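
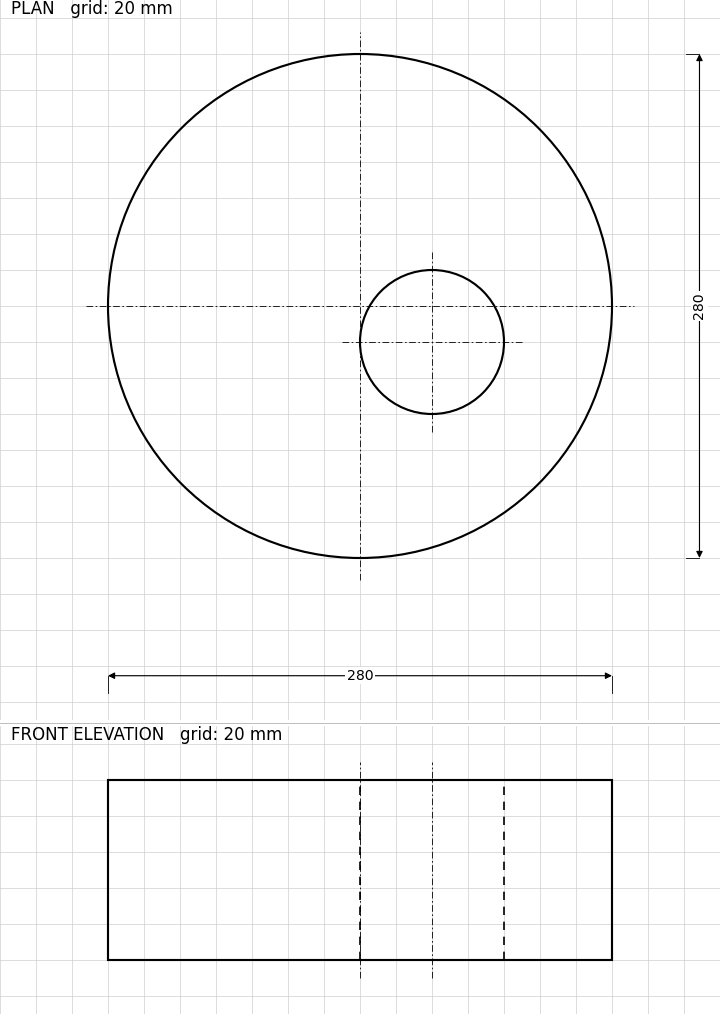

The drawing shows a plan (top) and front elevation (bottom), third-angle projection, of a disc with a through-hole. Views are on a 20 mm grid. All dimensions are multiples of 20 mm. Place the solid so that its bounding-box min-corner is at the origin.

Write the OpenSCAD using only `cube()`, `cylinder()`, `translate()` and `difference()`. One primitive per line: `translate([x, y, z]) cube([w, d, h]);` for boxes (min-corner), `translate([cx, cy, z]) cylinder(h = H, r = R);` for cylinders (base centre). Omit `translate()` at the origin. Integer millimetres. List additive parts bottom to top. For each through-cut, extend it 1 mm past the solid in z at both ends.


difference() {
  translate([140, 140, 0]) cylinder(h = 100, r = 140);
  translate([180, 120, -1]) cylinder(h = 102, r = 40);
}


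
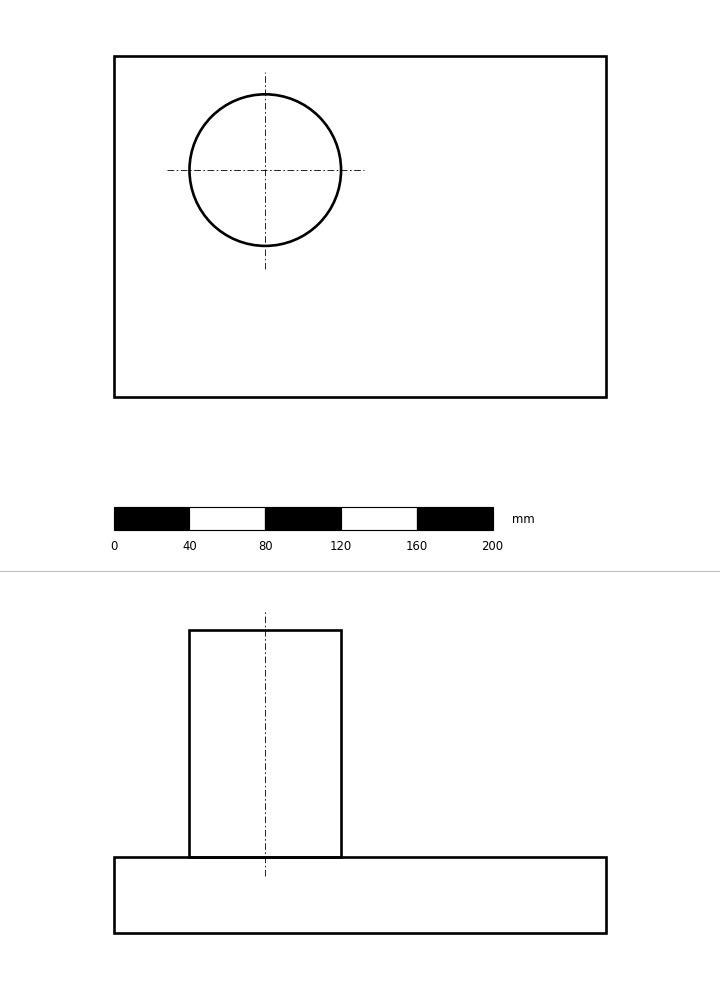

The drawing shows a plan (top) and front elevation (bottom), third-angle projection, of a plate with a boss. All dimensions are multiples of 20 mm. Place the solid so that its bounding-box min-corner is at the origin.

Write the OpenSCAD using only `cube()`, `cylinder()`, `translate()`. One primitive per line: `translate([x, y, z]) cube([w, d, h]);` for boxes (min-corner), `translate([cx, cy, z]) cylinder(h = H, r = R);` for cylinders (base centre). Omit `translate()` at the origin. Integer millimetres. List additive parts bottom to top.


cube([260, 180, 40]);
translate([80, 120, 40]) cylinder(h = 120, r = 40);


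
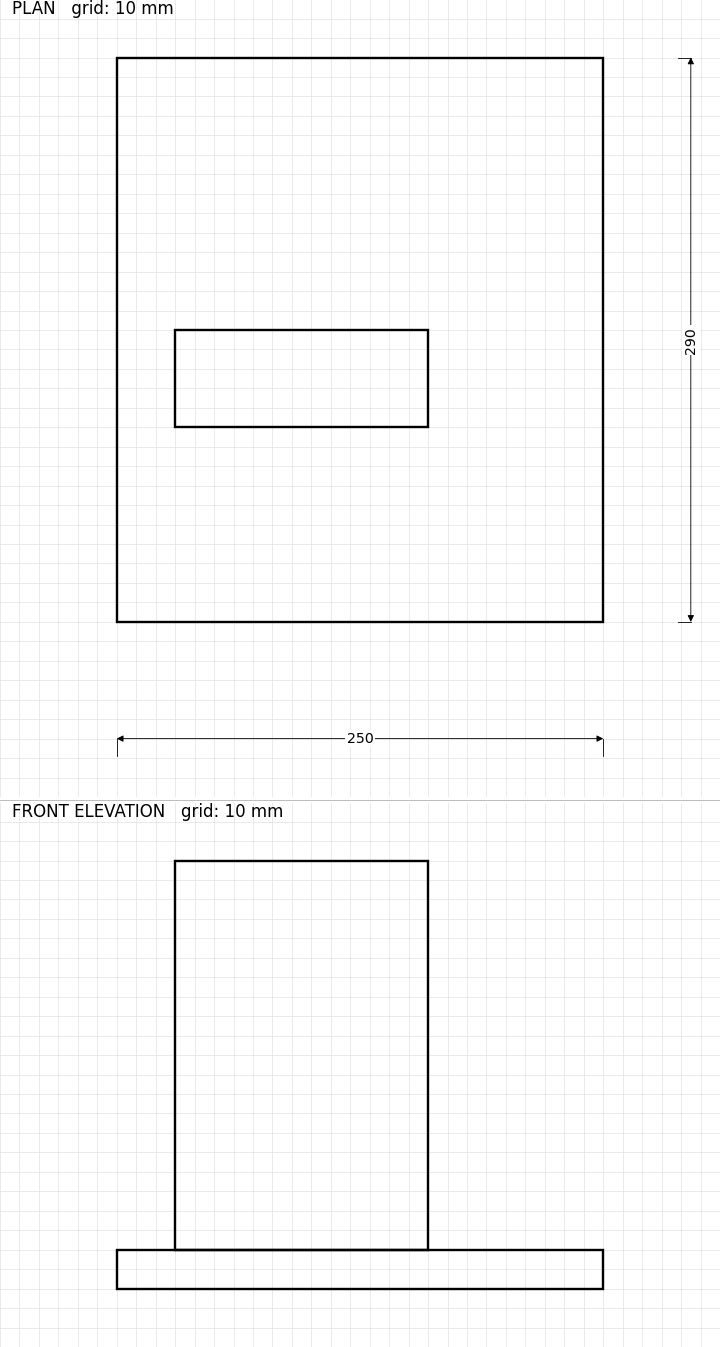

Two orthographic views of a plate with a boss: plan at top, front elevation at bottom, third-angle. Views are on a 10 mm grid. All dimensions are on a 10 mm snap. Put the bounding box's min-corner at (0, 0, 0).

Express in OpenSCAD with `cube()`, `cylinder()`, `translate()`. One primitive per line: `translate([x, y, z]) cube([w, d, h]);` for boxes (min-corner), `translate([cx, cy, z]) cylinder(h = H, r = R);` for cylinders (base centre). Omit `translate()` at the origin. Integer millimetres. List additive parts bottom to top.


cube([250, 290, 20]);
translate([30, 100, 20]) cube([130, 50, 200]);


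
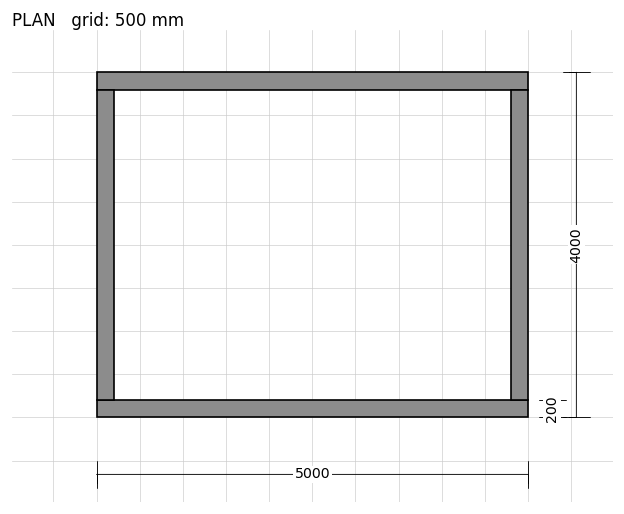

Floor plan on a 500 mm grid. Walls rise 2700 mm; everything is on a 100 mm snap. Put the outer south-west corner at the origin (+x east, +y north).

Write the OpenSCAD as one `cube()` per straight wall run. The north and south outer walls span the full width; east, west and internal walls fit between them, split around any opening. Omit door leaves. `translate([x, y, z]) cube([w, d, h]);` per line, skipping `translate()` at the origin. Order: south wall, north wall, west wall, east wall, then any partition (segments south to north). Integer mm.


cube([5000, 200, 2700]);
translate([0, 3800, 0]) cube([5000, 200, 2700]);
translate([0, 200, 0]) cube([200, 3600, 2700]);
translate([4800, 200, 0]) cube([200, 3600, 2700]);


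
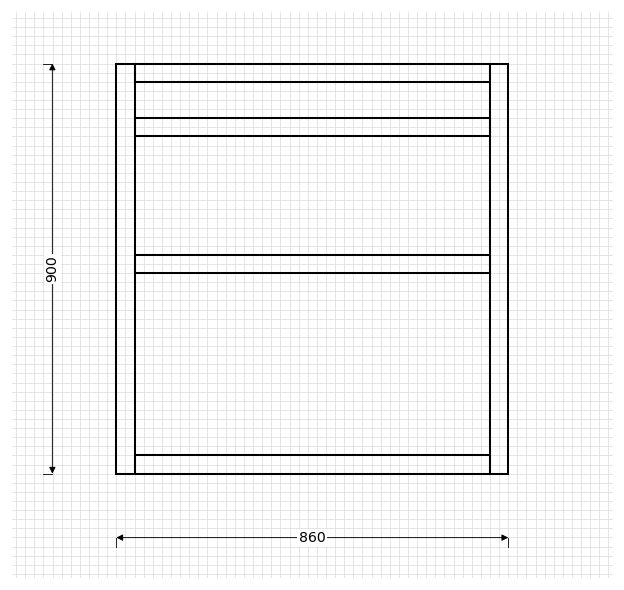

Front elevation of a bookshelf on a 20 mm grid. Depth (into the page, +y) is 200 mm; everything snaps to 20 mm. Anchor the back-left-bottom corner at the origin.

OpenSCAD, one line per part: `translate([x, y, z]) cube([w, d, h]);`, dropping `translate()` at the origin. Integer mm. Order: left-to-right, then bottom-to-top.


cube([40, 200, 900]);
translate([40, 0, 0]) cube([780, 200, 40]);
translate([40, 0, 440]) cube([780, 200, 40]);
translate([40, 0, 740]) cube([780, 200, 40]);
translate([40, 0, 860]) cube([780, 200, 40]);
translate([820, 0, 0]) cube([40, 200, 900]);


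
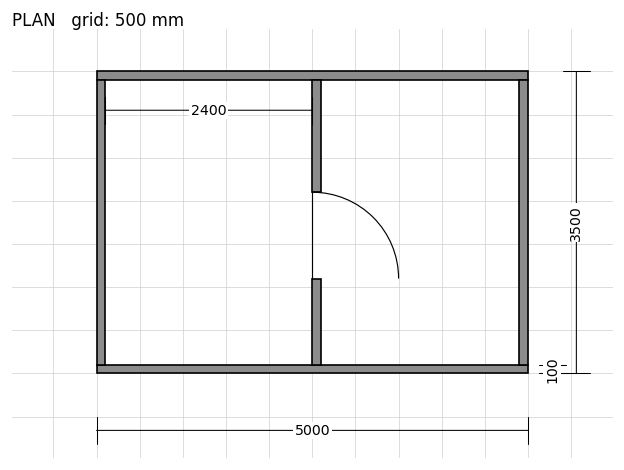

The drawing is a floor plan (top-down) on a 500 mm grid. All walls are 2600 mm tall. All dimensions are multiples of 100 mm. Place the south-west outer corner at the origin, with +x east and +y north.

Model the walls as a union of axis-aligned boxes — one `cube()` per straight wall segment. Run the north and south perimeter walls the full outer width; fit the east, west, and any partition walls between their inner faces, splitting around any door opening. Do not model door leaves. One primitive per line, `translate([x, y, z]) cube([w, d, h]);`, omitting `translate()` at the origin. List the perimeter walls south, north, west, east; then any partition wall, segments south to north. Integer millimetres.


cube([5000, 100, 2600]);
translate([0, 3400, 0]) cube([5000, 100, 2600]);
translate([0, 100, 0]) cube([100, 3300, 2600]);
translate([4900, 100, 0]) cube([100, 3300, 2600]);
translate([2500, 100, 0]) cube([100, 1000, 2600]);
translate([2500, 2100, 0]) cube([100, 1300, 2600]);


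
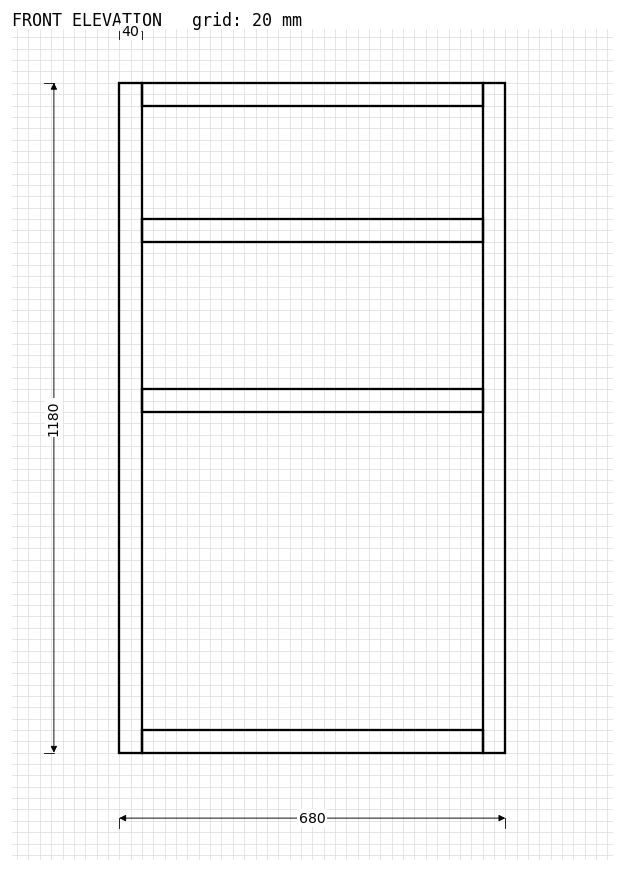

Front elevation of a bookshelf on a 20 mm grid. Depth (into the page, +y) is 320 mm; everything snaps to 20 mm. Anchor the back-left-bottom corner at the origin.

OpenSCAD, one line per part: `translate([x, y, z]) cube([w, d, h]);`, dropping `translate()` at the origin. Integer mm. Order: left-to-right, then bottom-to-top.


cube([40, 320, 1180]);
translate([40, 0, 0]) cube([600, 320, 40]);
translate([40, 0, 600]) cube([600, 320, 40]);
translate([40, 0, 900]) cube([600, 320, 40]);
translate([40, 0, 1140]) cube([600, 320, 40]);
translate([640, 0, 0]) cube([40, 320, 1180]);


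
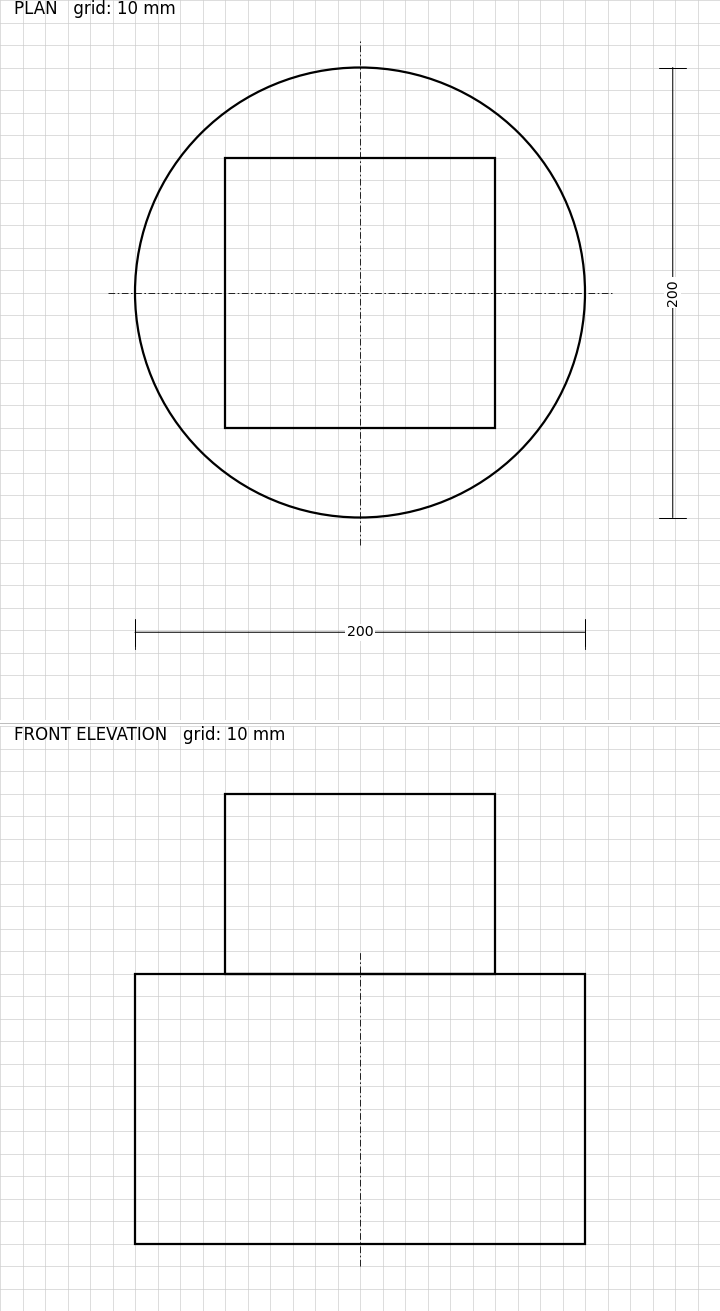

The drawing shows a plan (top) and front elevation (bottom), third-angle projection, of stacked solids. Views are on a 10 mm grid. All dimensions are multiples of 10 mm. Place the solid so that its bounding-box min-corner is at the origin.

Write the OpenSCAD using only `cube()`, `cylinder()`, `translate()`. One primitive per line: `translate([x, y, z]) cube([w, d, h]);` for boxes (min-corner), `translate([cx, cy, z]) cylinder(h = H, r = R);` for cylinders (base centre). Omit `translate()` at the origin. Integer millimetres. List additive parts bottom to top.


translate([100, 100, 0]) cylinder(h = 120, r = 100);
translate([40, 40, 120]) cube([120, 120, 80]);


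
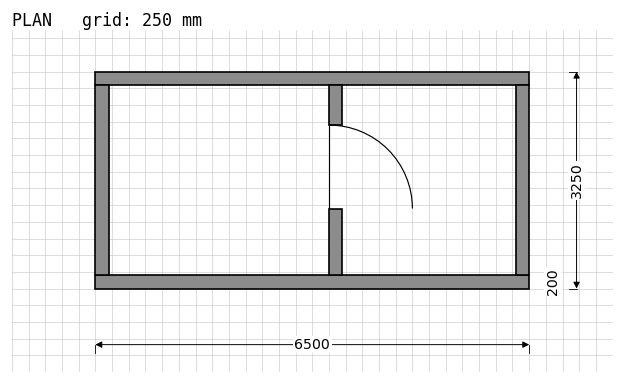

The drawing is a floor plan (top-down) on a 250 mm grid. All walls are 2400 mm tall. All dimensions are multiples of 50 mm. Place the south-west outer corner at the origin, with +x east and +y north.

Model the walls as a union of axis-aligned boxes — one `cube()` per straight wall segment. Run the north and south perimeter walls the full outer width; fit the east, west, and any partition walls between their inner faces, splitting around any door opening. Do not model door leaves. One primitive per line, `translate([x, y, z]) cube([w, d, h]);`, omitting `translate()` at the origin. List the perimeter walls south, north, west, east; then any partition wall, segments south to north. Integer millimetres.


cube([6500, 200, 2400]);
translate([0, 3050, 0]) cube([6500, 200, 2400]);
translate([0, 200, 0]) cube([200, 2850, 2400]);
translate([6300, 200, 0]) cube([200, 2850, 2400]);
translate([3500, 200, 0]) cube([200, 1000, 2400]);
translate([3500, 2450, 0]) cube([200, 600, 2400]);


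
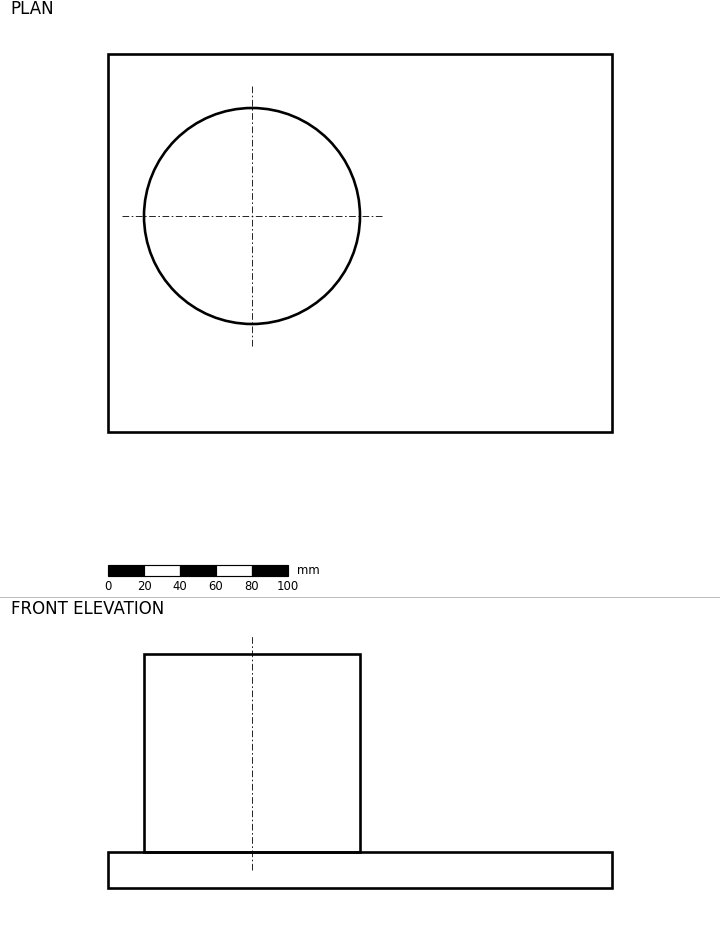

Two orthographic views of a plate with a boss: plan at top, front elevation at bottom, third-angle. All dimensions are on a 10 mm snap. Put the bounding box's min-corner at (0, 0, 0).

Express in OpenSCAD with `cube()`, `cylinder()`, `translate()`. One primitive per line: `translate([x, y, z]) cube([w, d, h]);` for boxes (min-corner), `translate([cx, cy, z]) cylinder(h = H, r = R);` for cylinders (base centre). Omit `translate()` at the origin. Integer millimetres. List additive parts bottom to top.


cube([280, 210, 20]);
translate([80, 120, 20]) cylinder(h = 110, r = 60);


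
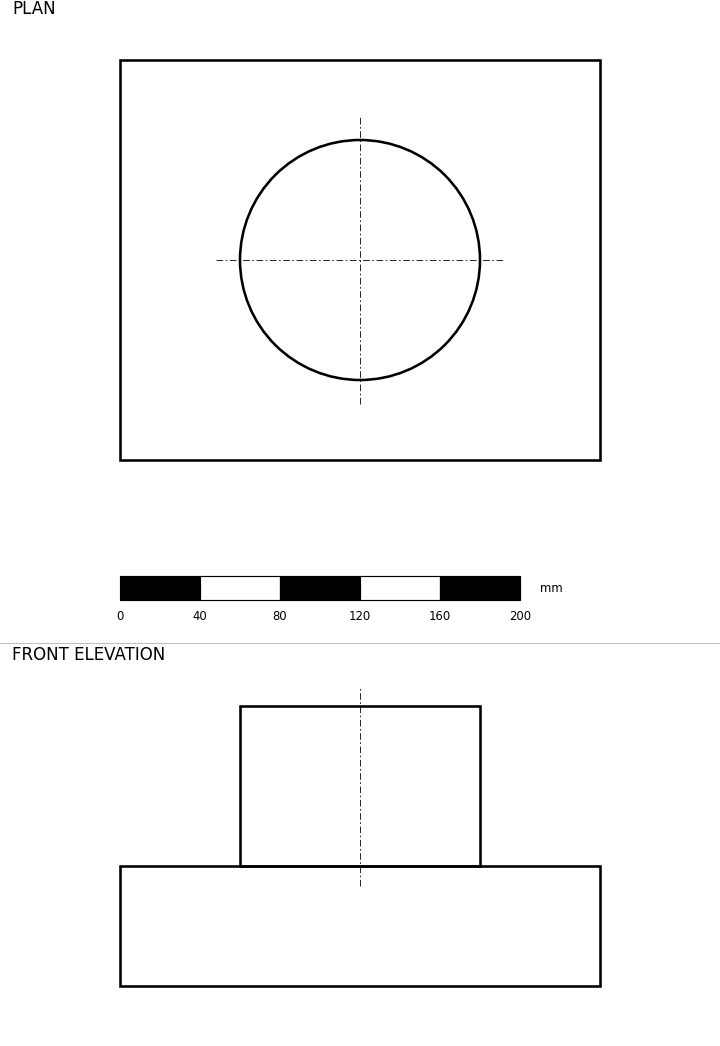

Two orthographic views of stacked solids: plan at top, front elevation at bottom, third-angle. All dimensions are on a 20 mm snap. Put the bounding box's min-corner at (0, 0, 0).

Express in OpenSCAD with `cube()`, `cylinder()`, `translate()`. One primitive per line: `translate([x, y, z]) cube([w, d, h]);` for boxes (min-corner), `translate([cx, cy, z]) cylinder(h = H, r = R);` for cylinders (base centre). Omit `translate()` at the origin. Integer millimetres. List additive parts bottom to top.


cube([240, 200, 60]);
translate([120, 100, 60]) cylinder(h = 80, r = 60);


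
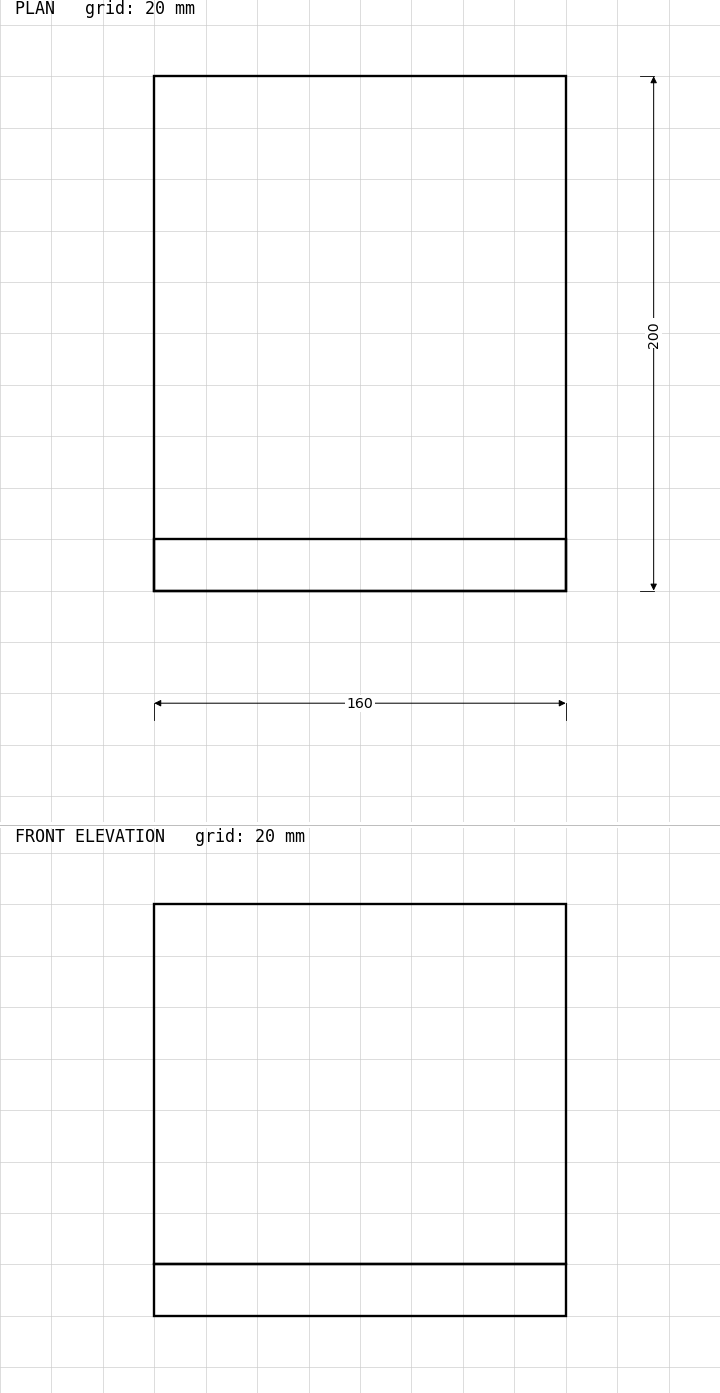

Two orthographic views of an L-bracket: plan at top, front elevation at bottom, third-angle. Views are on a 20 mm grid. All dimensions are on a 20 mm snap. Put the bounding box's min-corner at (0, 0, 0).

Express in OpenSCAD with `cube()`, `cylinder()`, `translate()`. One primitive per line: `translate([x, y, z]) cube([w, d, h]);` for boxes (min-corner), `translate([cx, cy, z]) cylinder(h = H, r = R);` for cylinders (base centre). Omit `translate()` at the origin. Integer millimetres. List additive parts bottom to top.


cube([160, 200, 20]);
translate([0, 0, 20]) cube([160, 20, 140]);


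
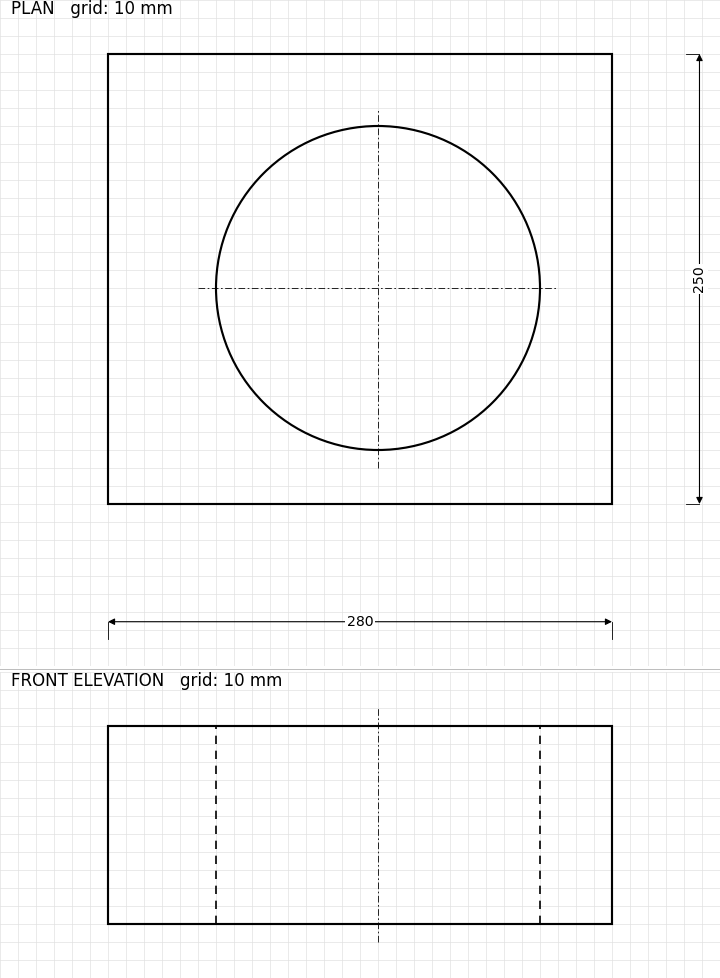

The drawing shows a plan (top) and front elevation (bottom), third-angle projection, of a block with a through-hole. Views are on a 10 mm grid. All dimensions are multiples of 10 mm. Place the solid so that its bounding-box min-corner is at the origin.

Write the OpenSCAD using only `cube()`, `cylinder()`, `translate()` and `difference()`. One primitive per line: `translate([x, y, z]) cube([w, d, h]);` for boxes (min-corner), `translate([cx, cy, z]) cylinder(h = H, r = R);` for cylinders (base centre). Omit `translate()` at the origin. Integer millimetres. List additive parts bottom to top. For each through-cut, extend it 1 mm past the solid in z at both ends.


difference() {
  cube([280, 250, 110]);
  translate([150, 120, -1]) cylinder(h = 112, r = 90);
}


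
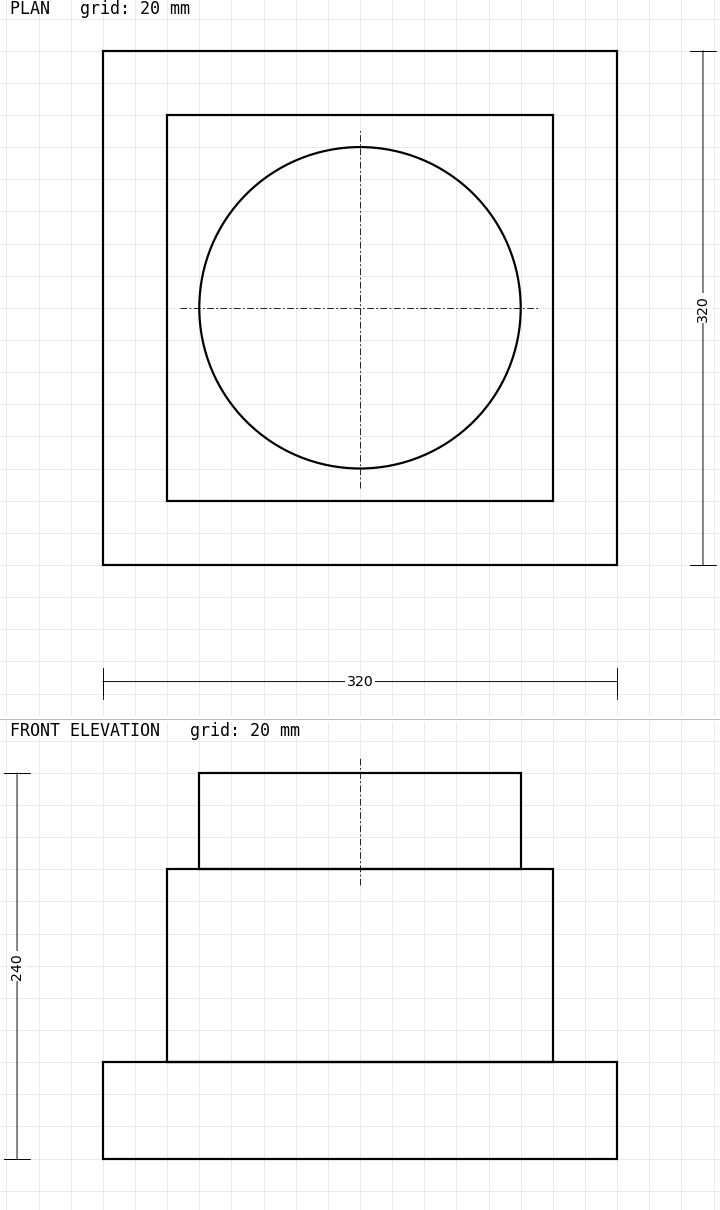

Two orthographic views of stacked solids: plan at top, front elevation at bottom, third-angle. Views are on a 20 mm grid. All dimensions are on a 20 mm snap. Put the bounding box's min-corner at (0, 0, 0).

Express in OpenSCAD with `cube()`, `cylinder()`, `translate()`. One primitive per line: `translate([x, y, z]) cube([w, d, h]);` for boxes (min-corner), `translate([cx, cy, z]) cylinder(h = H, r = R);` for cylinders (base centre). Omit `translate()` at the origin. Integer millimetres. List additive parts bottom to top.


cube([320, 320, 60]);
translate([40, 40, 60]) cube([240, 240, 120]);
translate([160, 160, 180]) cylinder(h = 60, r = 100);


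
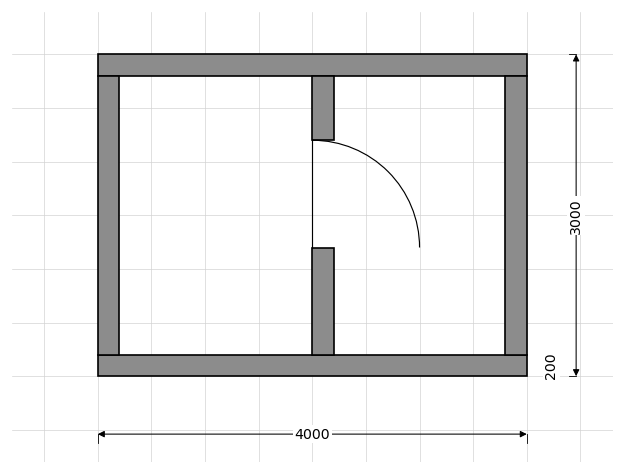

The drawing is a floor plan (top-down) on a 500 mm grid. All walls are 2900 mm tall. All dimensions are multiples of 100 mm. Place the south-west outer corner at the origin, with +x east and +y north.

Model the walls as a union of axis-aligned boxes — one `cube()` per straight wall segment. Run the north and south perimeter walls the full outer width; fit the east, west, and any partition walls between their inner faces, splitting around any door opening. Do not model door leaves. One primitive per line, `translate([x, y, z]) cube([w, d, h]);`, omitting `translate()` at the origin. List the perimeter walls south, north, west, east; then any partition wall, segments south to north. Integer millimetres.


cube([4000, 200, 2900]);
translate([0, 2800, 0]) cube([4000, 200, 2900]);
translate([0, 200, 0]) cube([200, 2600, 2900]);
translate([3800, 200, 0]) cube([200, 2600, 2900]);
translate([2000, 200, 0]) cube([200, 1000, 2900]);
translate([2000, 2200, 0]) cube([200, 600, 2900]);


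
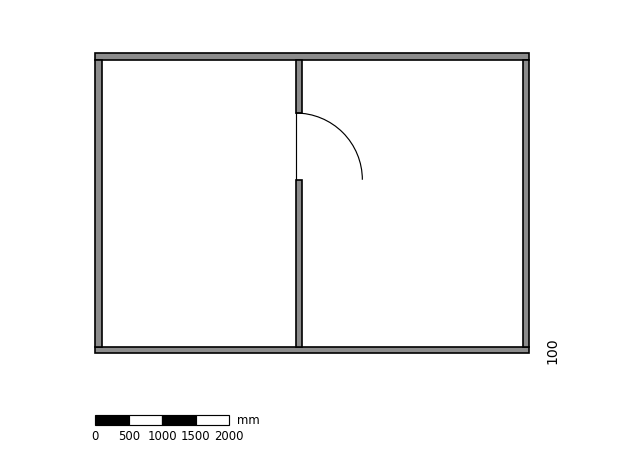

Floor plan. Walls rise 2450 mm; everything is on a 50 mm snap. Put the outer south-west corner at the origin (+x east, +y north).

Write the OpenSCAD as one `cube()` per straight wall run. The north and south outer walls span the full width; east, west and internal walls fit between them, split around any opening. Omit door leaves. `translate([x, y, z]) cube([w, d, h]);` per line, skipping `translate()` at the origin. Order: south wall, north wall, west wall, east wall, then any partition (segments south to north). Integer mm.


cube([6500, 100, 2450]);
translate([0, 4400, 0]) cube([6500, 100, 2450]);
translate([0, 100, 0]) cube([100, 4300, 2450]);
translate([6400, 100, 0]) cube([100, 4300, 2450]);
translate([3000, 100, 0]) cube([100, 2500, 2450]);
translate([3000, 3600, 0]) cube([100, 800, 2450]);


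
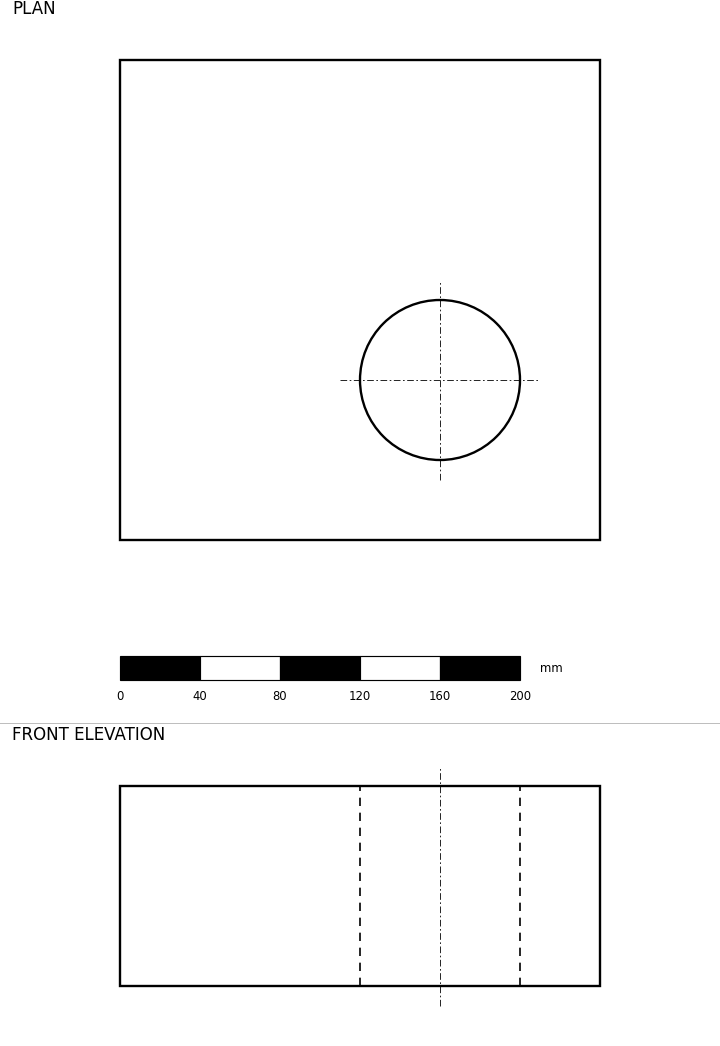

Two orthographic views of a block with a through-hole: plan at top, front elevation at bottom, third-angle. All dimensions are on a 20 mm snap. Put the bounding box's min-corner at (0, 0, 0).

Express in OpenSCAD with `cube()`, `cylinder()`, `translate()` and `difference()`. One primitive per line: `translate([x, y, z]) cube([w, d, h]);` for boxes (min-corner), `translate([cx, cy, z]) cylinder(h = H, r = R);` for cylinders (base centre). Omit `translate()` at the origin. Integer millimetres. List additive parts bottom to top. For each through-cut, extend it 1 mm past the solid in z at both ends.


difference() {
  cube([240, 240, 100]);
  translate([160, 80, -1]) cylinder(h = 102, r = 40);
}


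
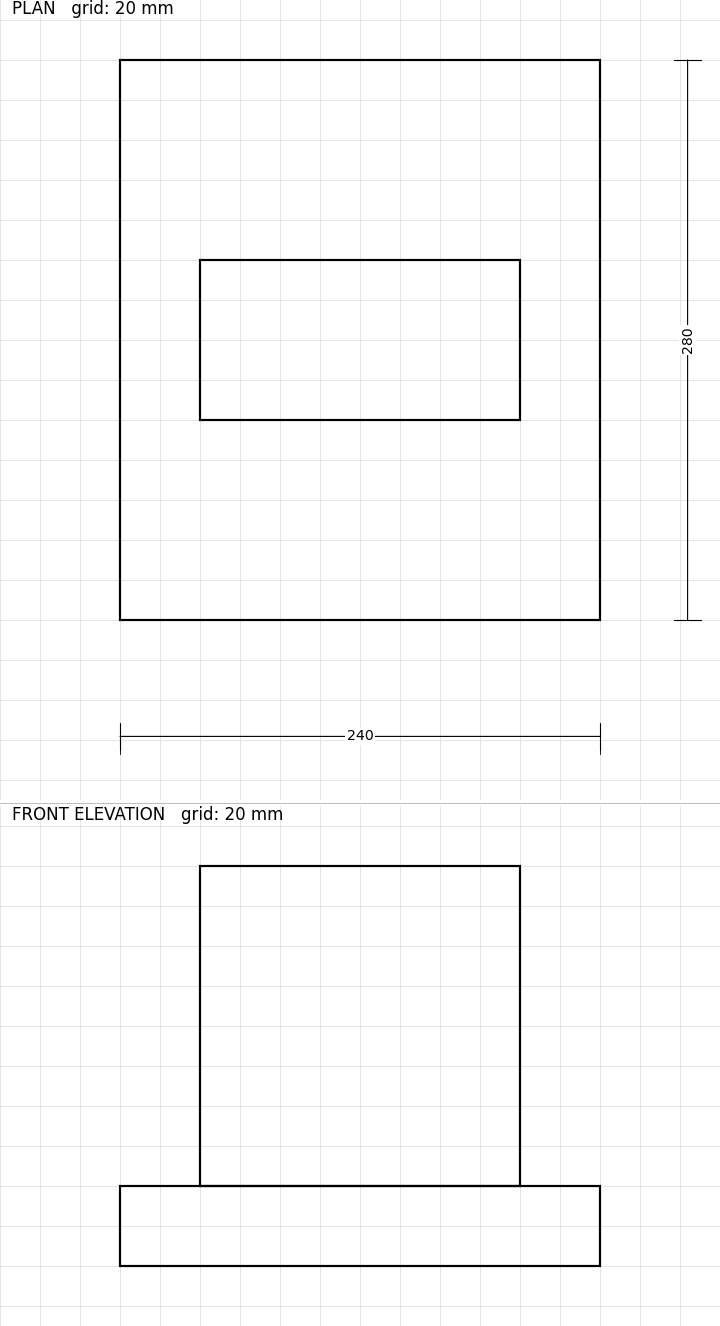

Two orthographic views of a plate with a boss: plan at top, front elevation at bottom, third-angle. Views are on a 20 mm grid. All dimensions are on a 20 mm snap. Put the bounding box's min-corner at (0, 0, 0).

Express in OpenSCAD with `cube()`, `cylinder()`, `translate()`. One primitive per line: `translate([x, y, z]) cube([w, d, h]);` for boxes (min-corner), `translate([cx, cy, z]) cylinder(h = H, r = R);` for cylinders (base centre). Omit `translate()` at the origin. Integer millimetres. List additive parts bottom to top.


cube([240, 280, 40]);
translate([40, 100, 40]) cube([160, 80, 160]);


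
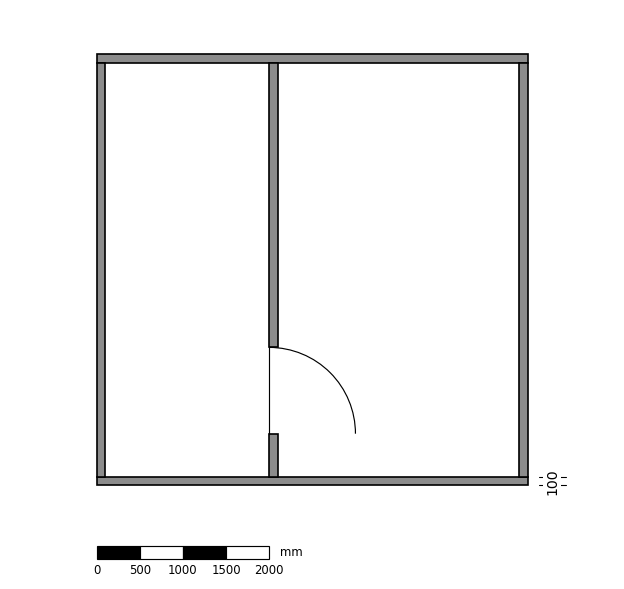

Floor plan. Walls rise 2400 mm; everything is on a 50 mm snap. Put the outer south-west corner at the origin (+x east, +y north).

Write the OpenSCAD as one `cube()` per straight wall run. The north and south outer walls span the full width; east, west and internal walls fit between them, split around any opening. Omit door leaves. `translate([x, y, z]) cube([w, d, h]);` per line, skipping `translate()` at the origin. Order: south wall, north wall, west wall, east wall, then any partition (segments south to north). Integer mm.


cube([5000, 100, 2400]);
translate([0, 4900, 0]) cube([5000, 100, 2400]);
translate([0, 100, 0]) cube([100, 4800, 2400]);
translate([4900, 100, 0]) cube([100, 4800, 2400]);
translate([2000, 100, 0]) cube([100, 500, 2400]);
translate([2000, 1600, 0]) cube([100, 3300, 2400]);


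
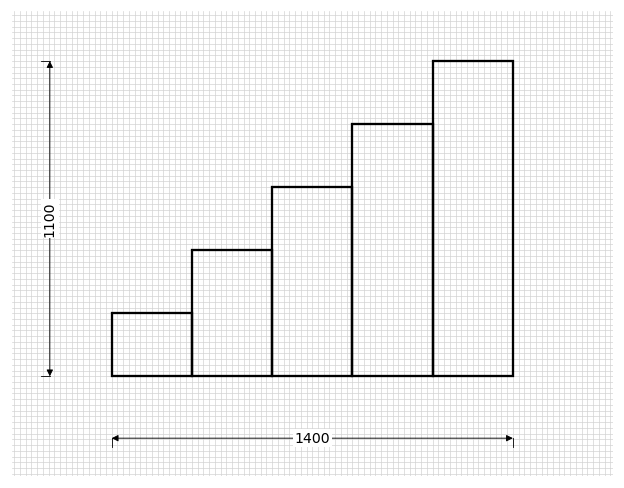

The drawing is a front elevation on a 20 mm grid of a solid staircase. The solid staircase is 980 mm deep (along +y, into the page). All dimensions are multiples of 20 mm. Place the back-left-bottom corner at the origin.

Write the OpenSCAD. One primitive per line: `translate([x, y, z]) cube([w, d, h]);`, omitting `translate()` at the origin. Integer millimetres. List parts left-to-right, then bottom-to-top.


cube([280, 980, 220]);
translate([280, 0, 0]) cube([280, 980, 440]);
translate([560, 0, 0]) cube([280, 980, 660]);
translate([840, 0, 0]) cube([280, 980, 880]);
translate([1120, 0, 0]) cube([280, 980, 1100]);


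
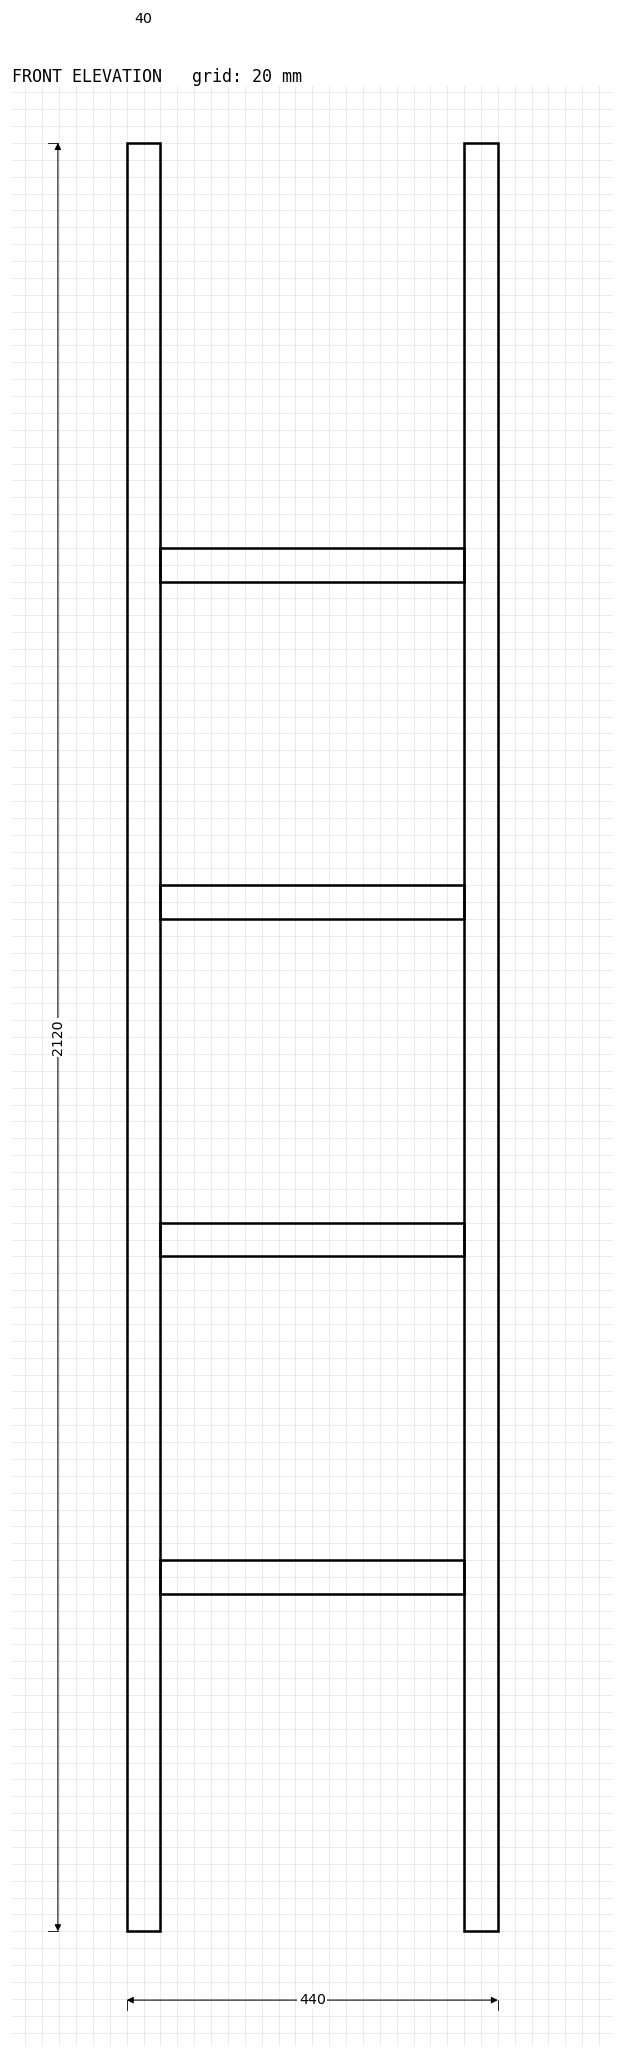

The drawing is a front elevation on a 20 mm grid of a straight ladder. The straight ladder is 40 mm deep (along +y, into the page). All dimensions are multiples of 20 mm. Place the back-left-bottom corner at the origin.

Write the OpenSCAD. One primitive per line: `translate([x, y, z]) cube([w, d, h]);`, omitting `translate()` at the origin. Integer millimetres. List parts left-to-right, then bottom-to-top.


cube([40, 40, 2120]);
translate([40, 0, 400]) cube([360, 40, 40]);
translate([40, 0, 800]) cube([360, 40, 40]);
translate([40, 0, 1200]) cube([360, 40, 40]);
translate([40, 0, 1600]) cube([360, 40, 40]);
translate([400, 0, 0]) cube([40, 40, 2120]);


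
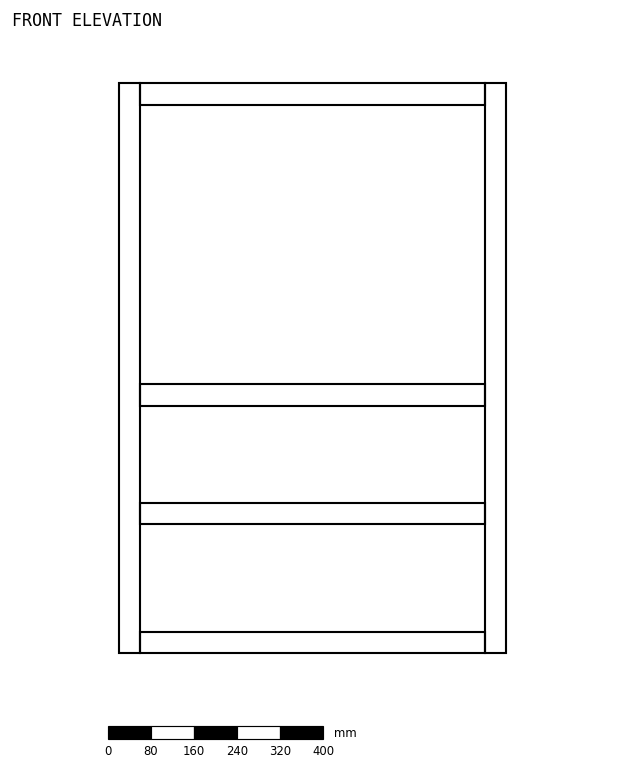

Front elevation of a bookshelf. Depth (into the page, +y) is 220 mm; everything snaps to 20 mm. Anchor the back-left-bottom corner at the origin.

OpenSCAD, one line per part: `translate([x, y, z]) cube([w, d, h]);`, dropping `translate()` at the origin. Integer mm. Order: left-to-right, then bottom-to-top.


cube([40, 220, 1060]);
translate([40, 0, 0]) cube([640, 220, 40]);
translate([40, 0, 240]) cube([640, 220, 40]);
translate([40, 0, 460]) cube([640, 220, 40]);
translate([40, 0, 1020]) cube([640, 220, 40]);
translate([680, 0, 0]) cube([40, 220, 1060]);


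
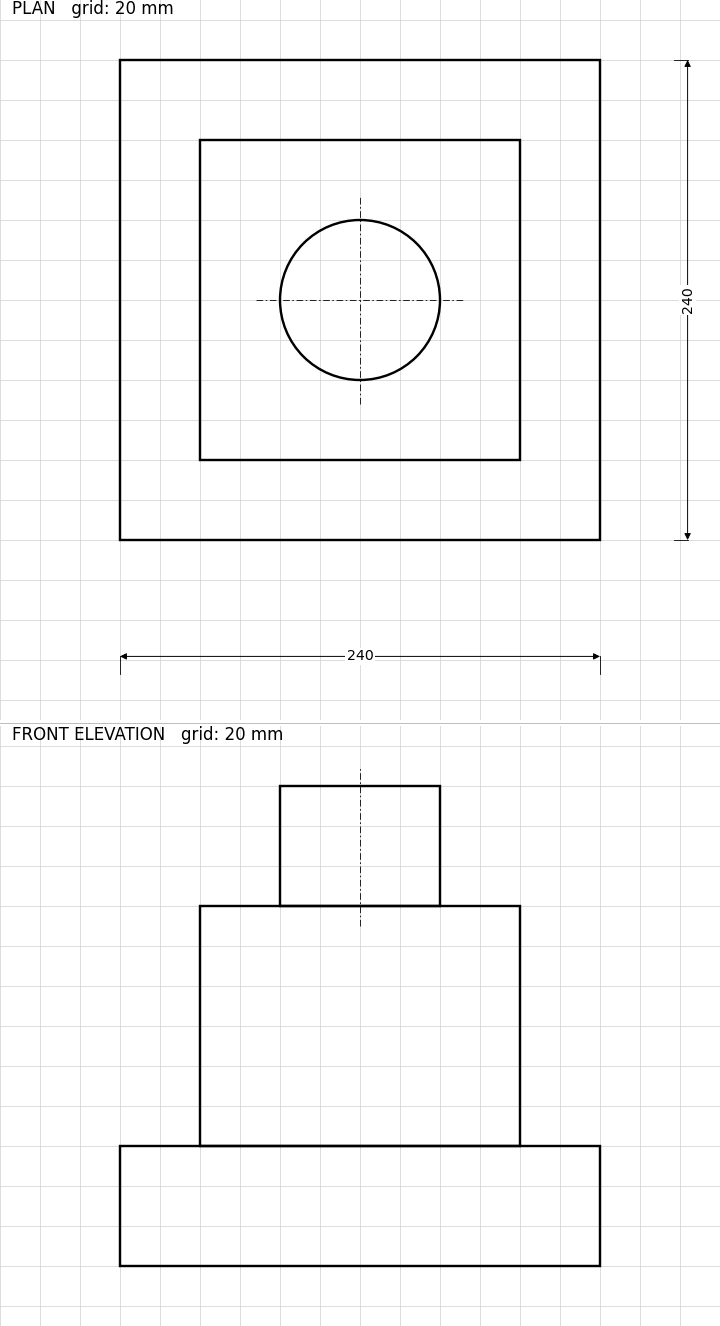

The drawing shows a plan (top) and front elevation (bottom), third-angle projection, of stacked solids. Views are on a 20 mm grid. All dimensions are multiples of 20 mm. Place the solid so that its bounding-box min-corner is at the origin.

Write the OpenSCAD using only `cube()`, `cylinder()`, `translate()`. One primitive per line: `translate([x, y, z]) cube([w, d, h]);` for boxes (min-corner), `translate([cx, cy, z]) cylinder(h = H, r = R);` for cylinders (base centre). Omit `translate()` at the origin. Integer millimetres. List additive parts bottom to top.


cube([240, 240, 60]);
translate([40, 40, 60]) cube([160, 160, 120]);
translate([120, 120, 180]) cylinder(h = 60, r = 40);


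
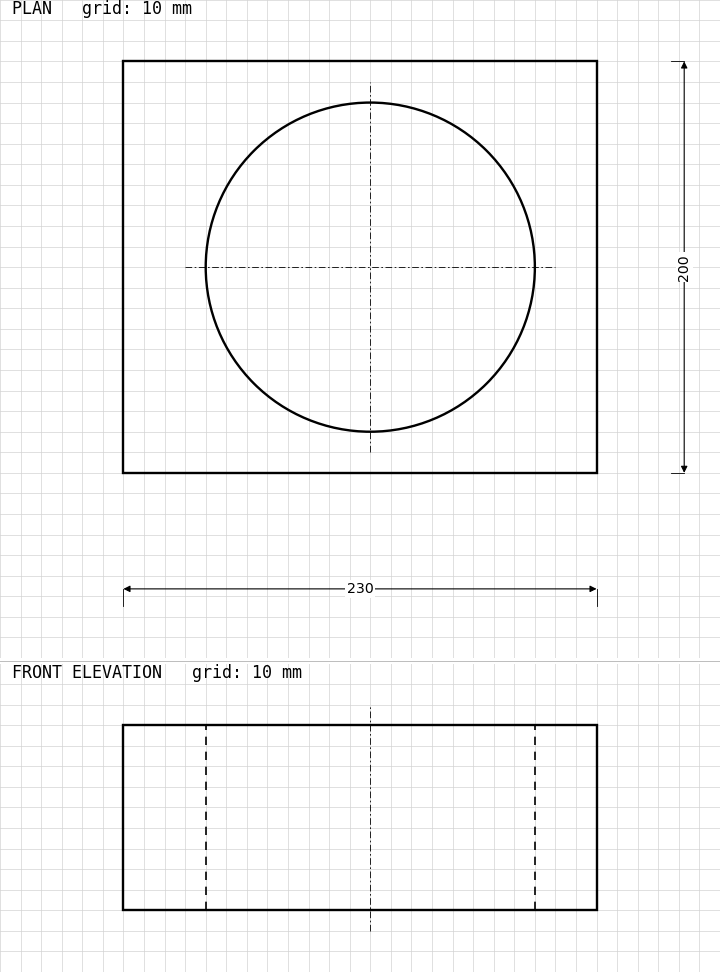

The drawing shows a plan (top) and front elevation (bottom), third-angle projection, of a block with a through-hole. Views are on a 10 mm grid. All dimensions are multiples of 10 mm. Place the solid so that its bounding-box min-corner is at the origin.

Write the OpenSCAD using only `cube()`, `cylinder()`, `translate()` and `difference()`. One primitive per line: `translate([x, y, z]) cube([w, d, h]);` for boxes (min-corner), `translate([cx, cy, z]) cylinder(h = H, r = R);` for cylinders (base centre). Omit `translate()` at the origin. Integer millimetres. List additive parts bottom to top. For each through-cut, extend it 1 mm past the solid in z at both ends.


difference() {
  cube([230, 200, 90]);
  translate([120, 100, -1]) cylinder(h = 92, r = 80);
}


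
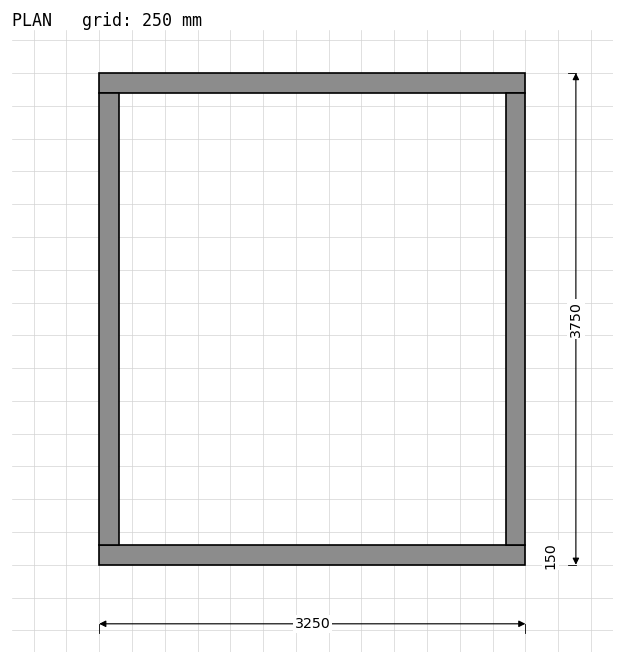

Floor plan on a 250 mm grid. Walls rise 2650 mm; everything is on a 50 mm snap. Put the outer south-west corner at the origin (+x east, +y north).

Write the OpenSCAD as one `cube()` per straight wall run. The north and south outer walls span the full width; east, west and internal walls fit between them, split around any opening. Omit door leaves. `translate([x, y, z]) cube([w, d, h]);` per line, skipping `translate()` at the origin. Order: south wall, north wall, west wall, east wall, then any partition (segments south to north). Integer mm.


cube([3250, 150, 2650]);
translate([0, 3600, 0]) cube([3250, 150, 2650]);
translate([0, 150, 0]) cube([150, 3450, 2650]);
translate([3100, 150, 0]) cube([150, 3450, 2650]);


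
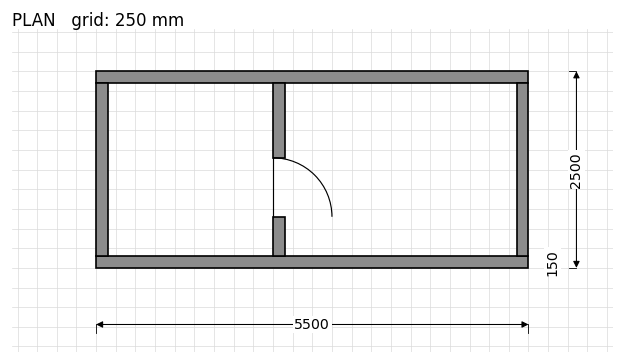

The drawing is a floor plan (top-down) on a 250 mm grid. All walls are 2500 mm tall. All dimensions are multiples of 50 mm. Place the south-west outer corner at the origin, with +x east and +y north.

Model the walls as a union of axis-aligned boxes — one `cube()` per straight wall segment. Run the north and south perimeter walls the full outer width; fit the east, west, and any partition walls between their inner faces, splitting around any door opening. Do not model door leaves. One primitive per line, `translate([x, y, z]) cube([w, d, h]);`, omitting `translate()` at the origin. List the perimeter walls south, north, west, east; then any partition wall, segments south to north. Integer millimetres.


cube([5500, 150, 2500]);
translate([0, 2350, 0]) cube([5500, 150, 2500]);
translate([0, 150, 0]) cube([150, 2200, 2500]);
translate([5350, 150, 0]) cube([150, 2200, 2500]);
translate([2250, 150, 0]) cube([150, 500, 2500]);
translate([2250, 1400, 0]) cube([150, 950, 2500]);


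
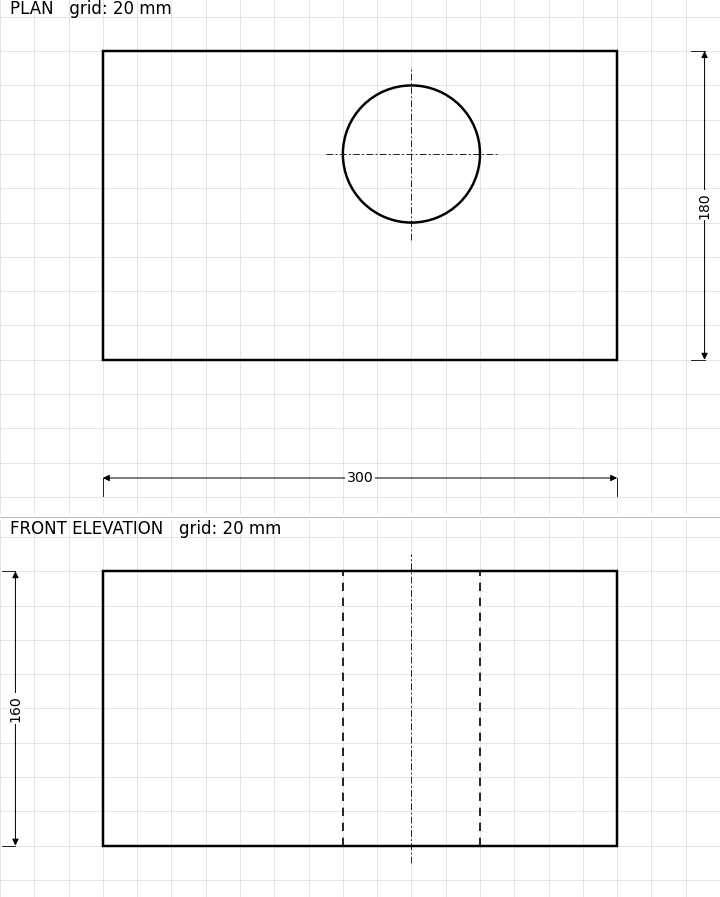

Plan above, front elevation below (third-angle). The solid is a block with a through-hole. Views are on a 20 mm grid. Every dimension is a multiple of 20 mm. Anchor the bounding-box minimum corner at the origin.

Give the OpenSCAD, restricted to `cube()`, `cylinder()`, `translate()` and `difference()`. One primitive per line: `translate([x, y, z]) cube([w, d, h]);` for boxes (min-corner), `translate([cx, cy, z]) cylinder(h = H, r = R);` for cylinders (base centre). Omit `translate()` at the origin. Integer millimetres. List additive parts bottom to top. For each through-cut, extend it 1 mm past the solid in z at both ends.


difference() {
  cube([300, 180, 160]);
  translate([180, 120, -1]) cylinder(h = 162, r = 40);
}


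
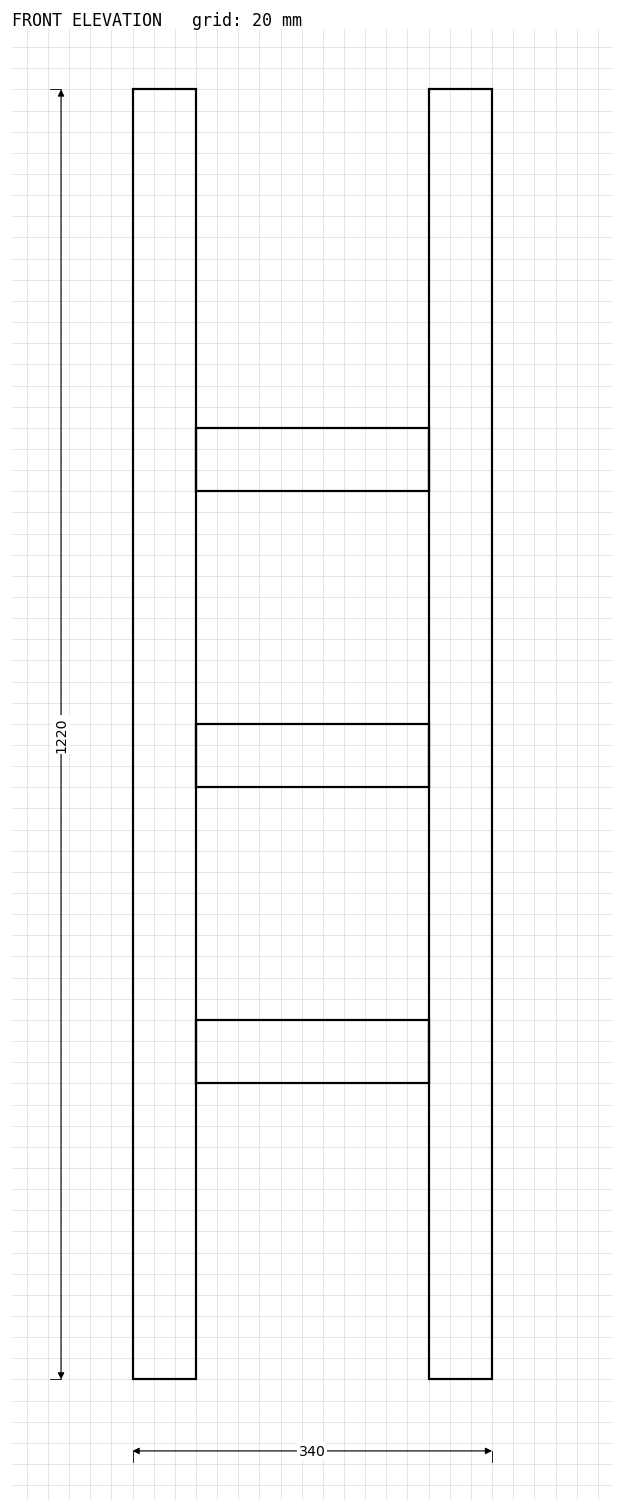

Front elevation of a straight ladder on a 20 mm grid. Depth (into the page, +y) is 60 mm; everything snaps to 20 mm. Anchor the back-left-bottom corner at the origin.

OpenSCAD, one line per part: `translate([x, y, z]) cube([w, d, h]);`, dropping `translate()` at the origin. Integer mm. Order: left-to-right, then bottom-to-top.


cube([60, 60, 1220]);
translate([60, 0, 280]) cube([220, 60, 60]);
translate([60, 0, 560]) cube([220, 60, 60]);
translate([60, 0, 840]) cube([220, 60, 60]);
translate([280, 0, 0]) cube([60, 60, 1220]);


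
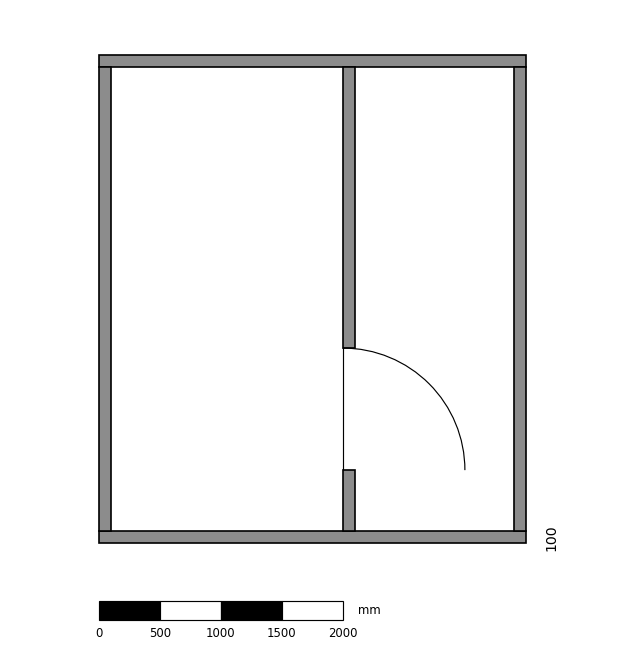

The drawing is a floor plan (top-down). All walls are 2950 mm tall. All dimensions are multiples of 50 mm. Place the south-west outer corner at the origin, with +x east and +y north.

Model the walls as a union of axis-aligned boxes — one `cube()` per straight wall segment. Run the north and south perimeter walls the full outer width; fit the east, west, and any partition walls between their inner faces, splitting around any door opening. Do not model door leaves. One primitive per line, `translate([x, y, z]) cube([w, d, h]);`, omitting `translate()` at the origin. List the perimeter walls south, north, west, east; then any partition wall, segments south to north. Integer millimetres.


cube([3500, 100, 2950]);
translate([0, 3900, 0]) cube([3500, 100, 2950]);
translate([0, 100, 0]) cube([100, 3800, 2950]);
translate([3400, 100, 0]) cube([100, 3800, 2950]);
translate([2000, 100, 0]) cube([100, 500, 2950]);
translate([2000, 1600, 0]) cube([100, 2300, 2950]);


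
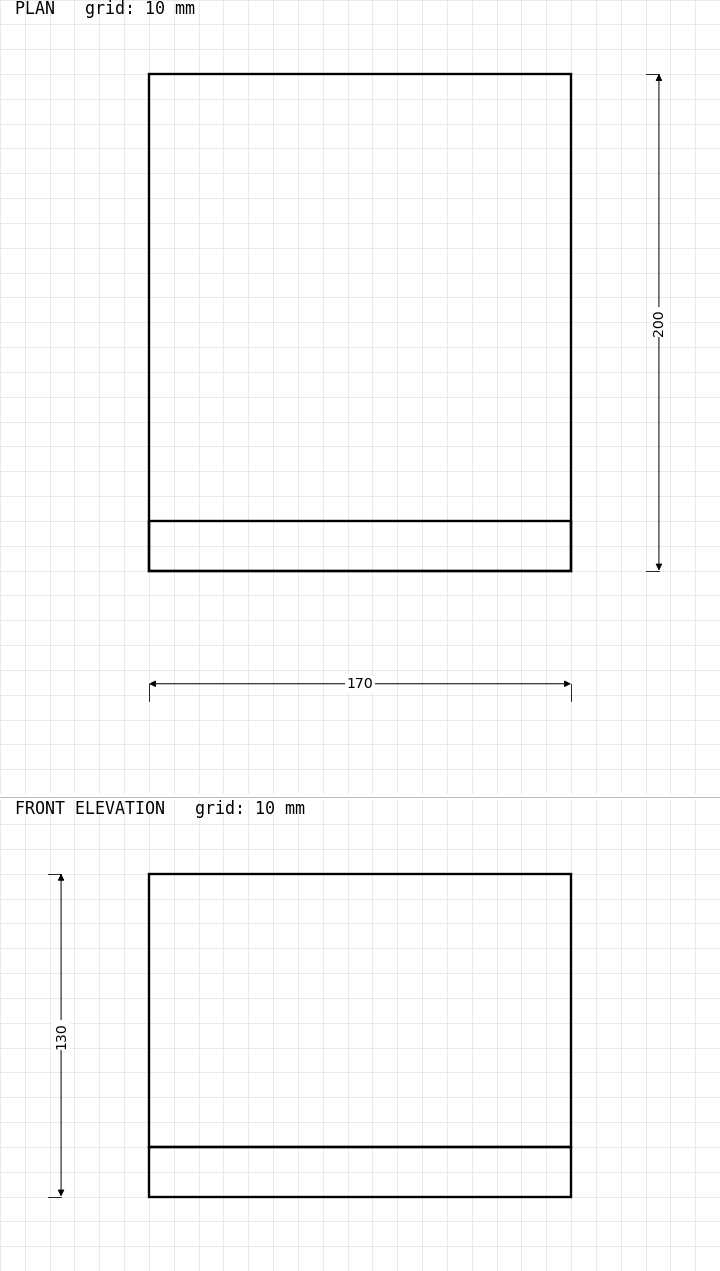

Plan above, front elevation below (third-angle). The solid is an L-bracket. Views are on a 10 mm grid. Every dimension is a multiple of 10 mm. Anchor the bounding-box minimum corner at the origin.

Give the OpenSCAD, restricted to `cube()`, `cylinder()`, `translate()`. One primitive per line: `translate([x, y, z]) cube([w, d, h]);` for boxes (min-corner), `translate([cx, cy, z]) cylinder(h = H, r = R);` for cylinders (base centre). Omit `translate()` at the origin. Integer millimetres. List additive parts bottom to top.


cube([170, 200, 20]);
translate([0, 0, 20]) cube([170, 20, 110]);


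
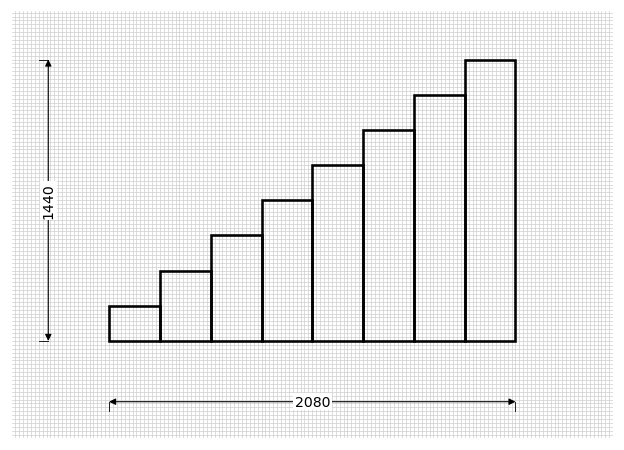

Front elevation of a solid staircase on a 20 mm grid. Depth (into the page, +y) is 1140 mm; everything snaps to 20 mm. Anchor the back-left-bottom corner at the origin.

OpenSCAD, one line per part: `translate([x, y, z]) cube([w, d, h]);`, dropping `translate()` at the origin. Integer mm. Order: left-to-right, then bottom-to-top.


cube([260, 1140, 180]);
translate([260, 0, 0]) cube([260, 1140, 360]);
translate([520, 0, 0]) cube([260, 1140, 540]);
translate([780, 0, 0]) cube([260, 1140, 720]);
translate([1040, 0, 0]) cube([260, 1140, 900]);
translate([1300, 0, 0]) cube([260, 1140, 1080]);
translate([1560, 0, 0]) cube([260, 1140, 1260]);
translate([1820, 0, 0]) cube([260, 1140, 1440]);


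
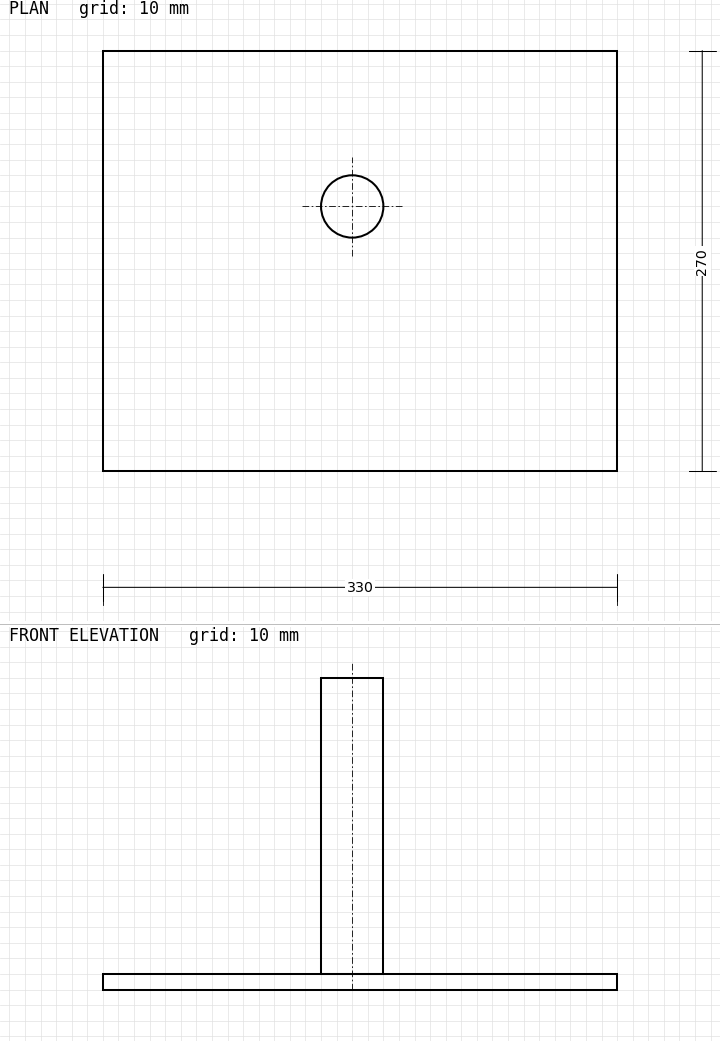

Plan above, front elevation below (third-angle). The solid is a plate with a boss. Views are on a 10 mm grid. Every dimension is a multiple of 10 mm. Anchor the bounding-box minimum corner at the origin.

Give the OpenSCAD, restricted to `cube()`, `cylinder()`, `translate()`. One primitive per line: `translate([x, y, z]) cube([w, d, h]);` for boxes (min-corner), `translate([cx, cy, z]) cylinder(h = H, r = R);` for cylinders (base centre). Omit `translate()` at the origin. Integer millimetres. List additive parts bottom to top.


cube([330, 270, 10]);
translate([160, 170, 10]) cylinder(h = 190, r = 20);


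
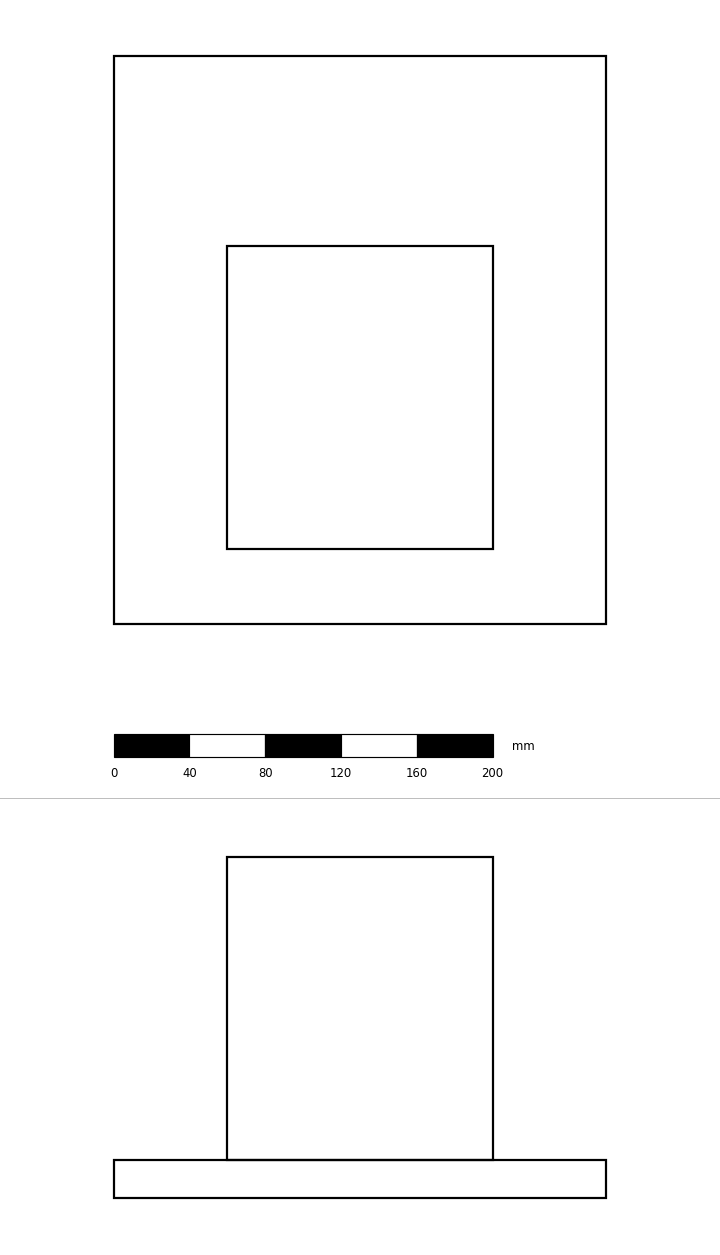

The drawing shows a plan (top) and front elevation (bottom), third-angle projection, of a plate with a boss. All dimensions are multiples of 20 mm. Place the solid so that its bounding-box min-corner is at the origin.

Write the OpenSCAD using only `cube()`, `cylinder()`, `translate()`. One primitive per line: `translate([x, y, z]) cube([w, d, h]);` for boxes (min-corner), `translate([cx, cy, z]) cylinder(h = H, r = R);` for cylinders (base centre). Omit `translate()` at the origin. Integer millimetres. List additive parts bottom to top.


cube([260, 300, 20]);
translate([60, 40, 20]) cube([140, 160, 160]);


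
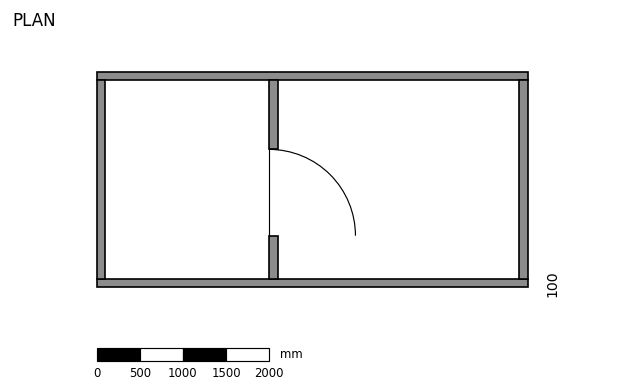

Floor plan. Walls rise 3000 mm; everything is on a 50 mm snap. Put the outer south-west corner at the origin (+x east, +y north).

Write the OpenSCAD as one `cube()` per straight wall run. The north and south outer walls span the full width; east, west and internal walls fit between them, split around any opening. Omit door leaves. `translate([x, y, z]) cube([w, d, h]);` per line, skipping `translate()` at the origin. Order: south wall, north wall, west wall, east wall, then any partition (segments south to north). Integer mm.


cube([5000, 100, 3000]);
translate([0, 2400, 0]) cube([5000, 100, 3000]);
translate([0, 100, 0]) cube([100, 2300, 3000]);
translate([4900, 100, 0]) cube([100, 2300, 3000]);
translate([2000, 100, 0]) cube([100, 500, 3000]);
translate([2000, 1600, 0]) cube([100, 800, 3000]);


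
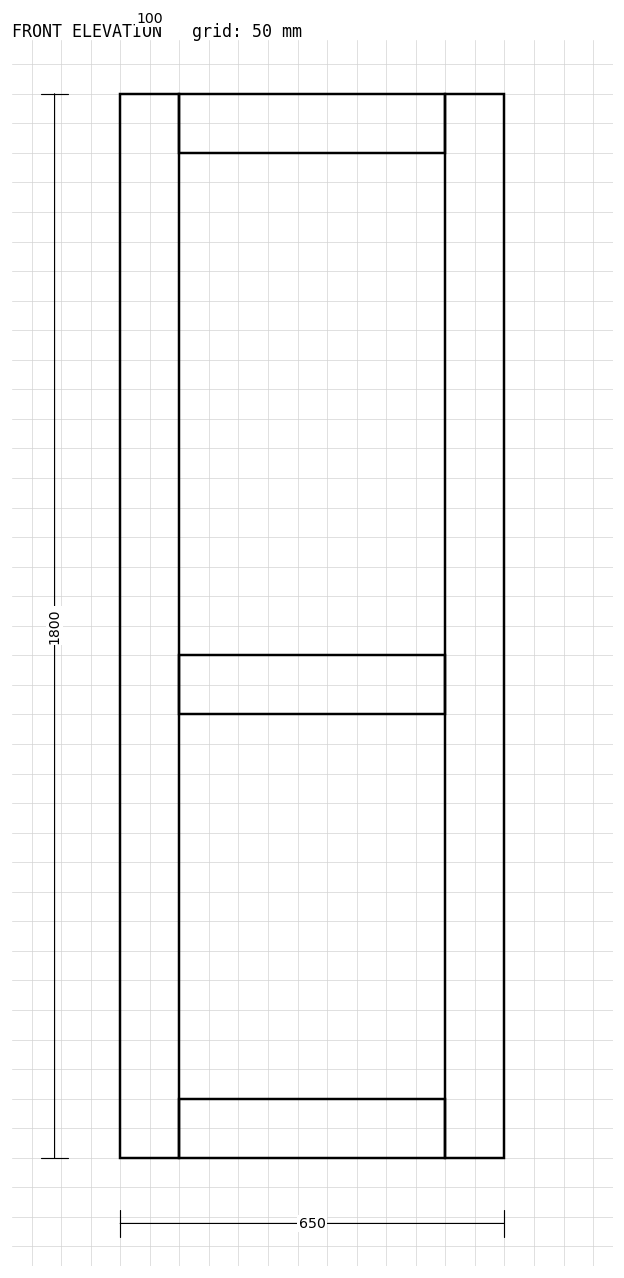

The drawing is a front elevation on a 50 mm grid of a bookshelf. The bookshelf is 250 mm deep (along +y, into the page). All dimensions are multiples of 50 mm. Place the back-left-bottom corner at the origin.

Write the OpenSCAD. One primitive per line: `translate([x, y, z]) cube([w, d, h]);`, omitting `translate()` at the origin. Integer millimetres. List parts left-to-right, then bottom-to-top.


cube([100, 250, 1800]);
translate([100, 0, 0]) cube([450, 250, 100]);
translate([100, 0, 750]) cube([450, 250, 100]);
translate([100, 0, 1700]) cube([450, 250, 100]);
translate([550, 0, 0]) cube([100, 250, 1800]);
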